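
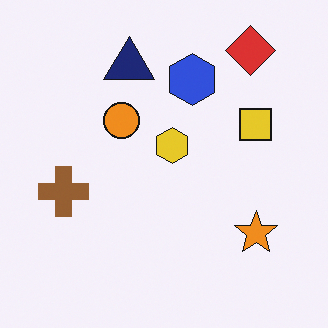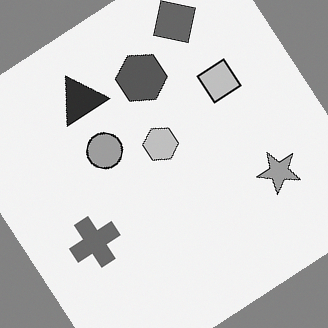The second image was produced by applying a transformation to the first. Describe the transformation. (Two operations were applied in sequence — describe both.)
This is the original image converted to grayscale, then rotated counter-clockwise by a large amount — several tens of degrees.

All color is removed — every shape is now a shade of grey. Every shape is tilted by the same angle and the image corners show triangular fill wedges — a whole-image rotation by a non-right angle.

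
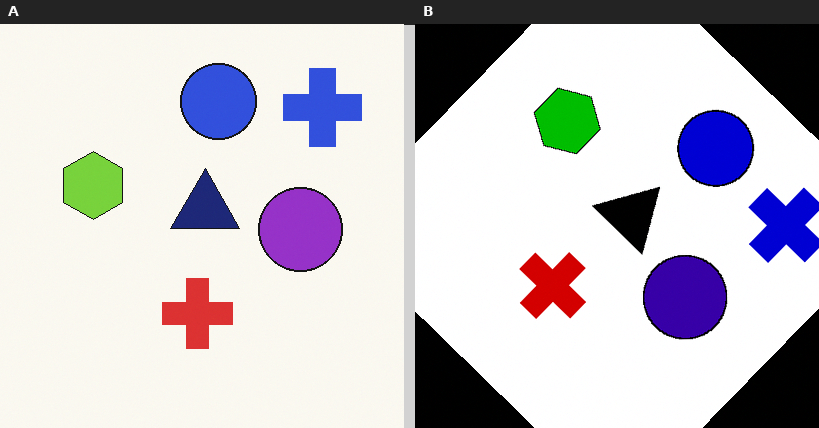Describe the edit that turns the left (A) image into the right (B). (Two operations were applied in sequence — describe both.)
It was boosted in contrast, then rotated clockwise by a large amount — several tens of degrees.

Tones are pushed away from mid-grey across the whole image — a global contrast change. Every shape is tilted by the same angle and the image corners show triangular fill wedges — a whole-image rotation by a non-right angle.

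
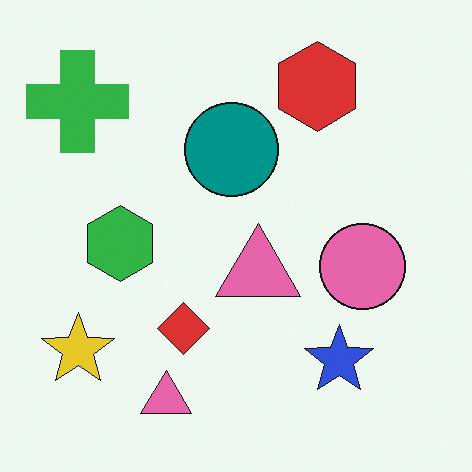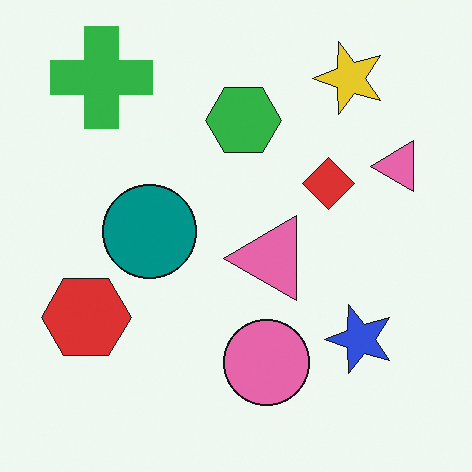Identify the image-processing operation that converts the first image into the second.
The transformation is: transposed (reflected across the top-left ↔ bottom-right diagonal).

Shapes have swapped their row and column positions — what was in the top-right is now in the bottom-left — a diagonal reflection.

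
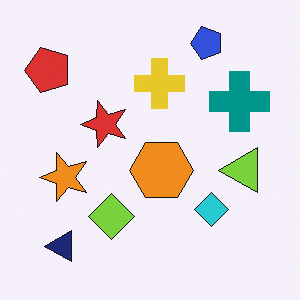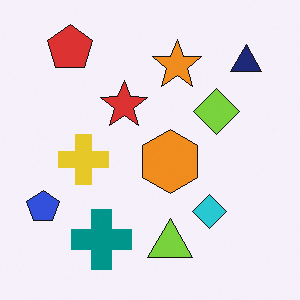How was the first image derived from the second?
The image was transposed (reflected across the top-left ↔ bottom-right diagonal).

Shapes have swapped their row and column positions — what was in the top-right is now in the bottom-left — a diagonal reflection.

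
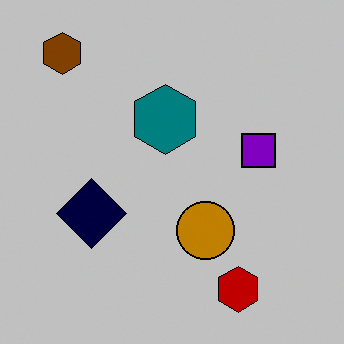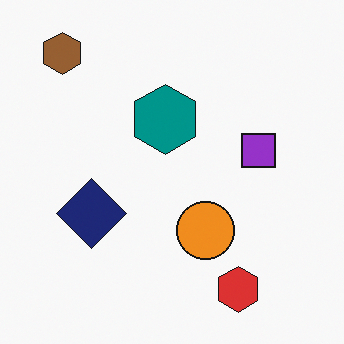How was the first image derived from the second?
The image was aggressively posterized.

Each flat color has snapped to a coarser quantized level — most visibly, the near-white background has dropped to a flat grey.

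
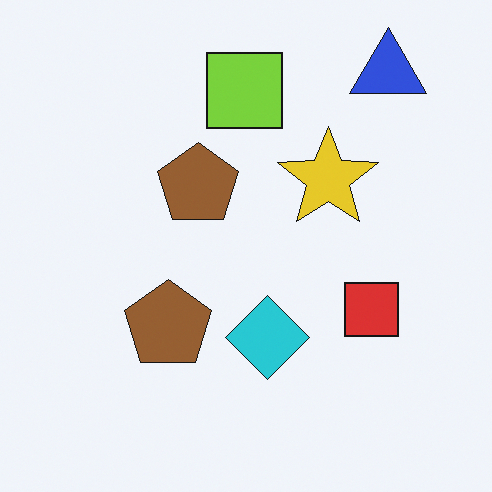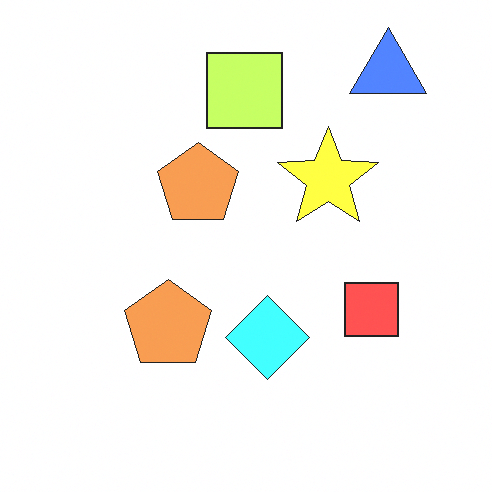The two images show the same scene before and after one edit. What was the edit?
It was brightened a lot.

Every pixel — background and shapes alike — is uniformly brightened.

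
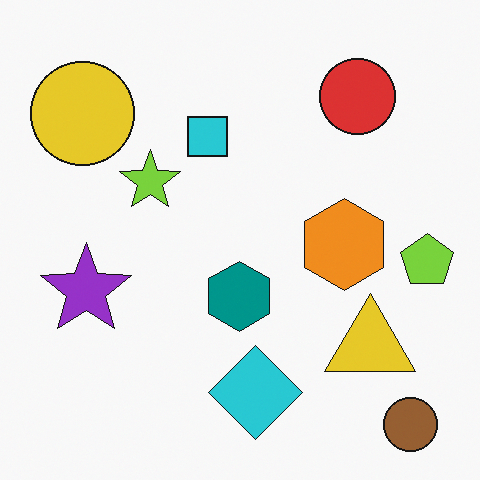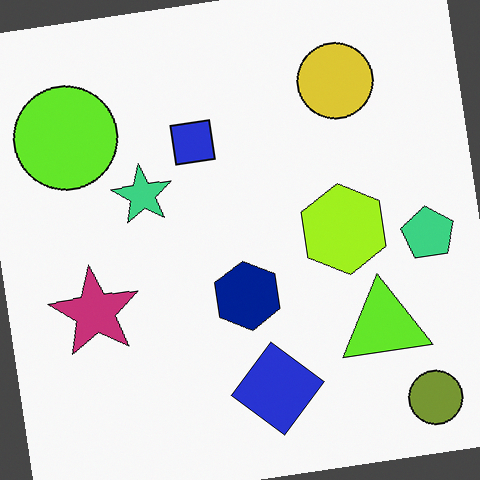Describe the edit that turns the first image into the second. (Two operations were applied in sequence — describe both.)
The image was hue-shifted by a small amount, then rotated counter-clockwise by a small amount.

Every shape's color has rotated by the same amount around the hue wheel — a uniform hue shift. Every shape is tilted by the same angle and the image corners show triangular fill wedges — a whole-image rotation by a non-right angle.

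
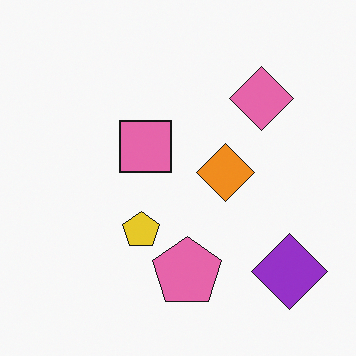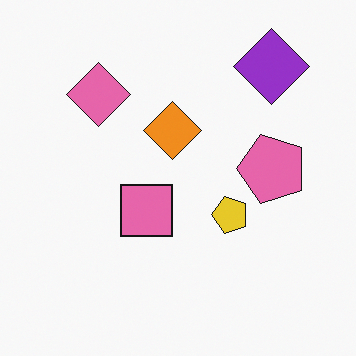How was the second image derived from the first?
The second image is the first rotated 90° counter-clockwise.

The purple diamond sits in the bottom-right of the first image and the top-right of the second — consistent with a whole-image 90° counter-clockwise rotation.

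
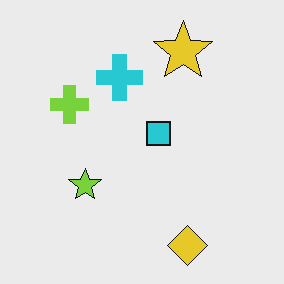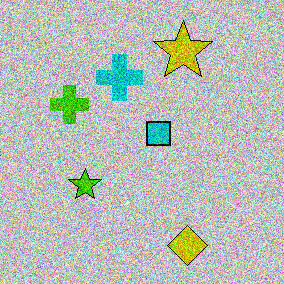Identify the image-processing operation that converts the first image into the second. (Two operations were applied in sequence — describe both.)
The transformation is: aggressively posterized, then degraded with a thick layer of grain.

Each flat color has snapped to a coarser quantized level — most visibly, the near-white background has dropped to a flat grey. Random speckle covers the whole image, including the flat background.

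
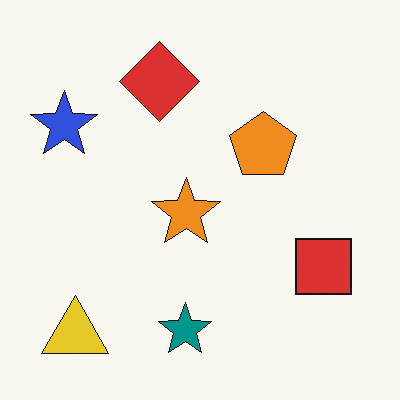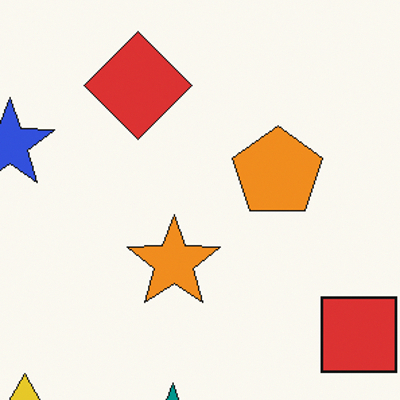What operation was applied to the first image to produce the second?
The image was cropped slightly and scaled back up.

The visible shapes are larger and the field of view is narrower; shapes near the original edges may be partly or wholly outside the frame — a crop-and-rescale.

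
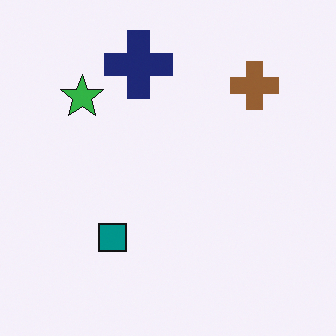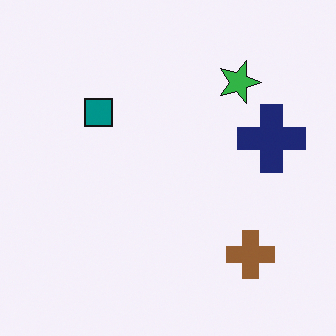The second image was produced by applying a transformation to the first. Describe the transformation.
It was rotated 90° clockwise.

The brown cross sits in the top-right of the first image and the bottom-right of the second — consistent with a whole-image 90° clockwise rotation.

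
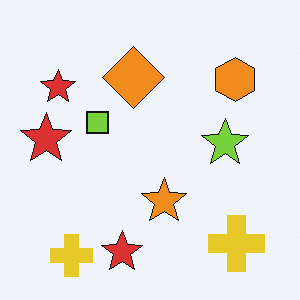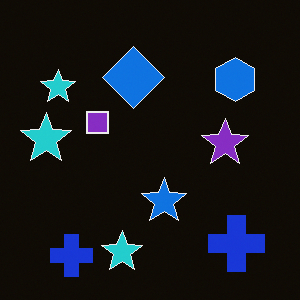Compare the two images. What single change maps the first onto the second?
The transformation is: color-inverted (negative).

The light background has become dark and every shape's color is its complement — a photographic negative.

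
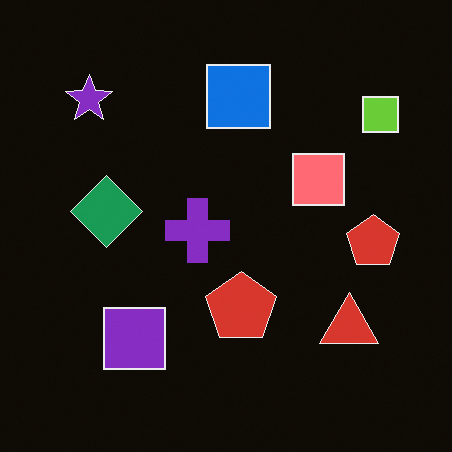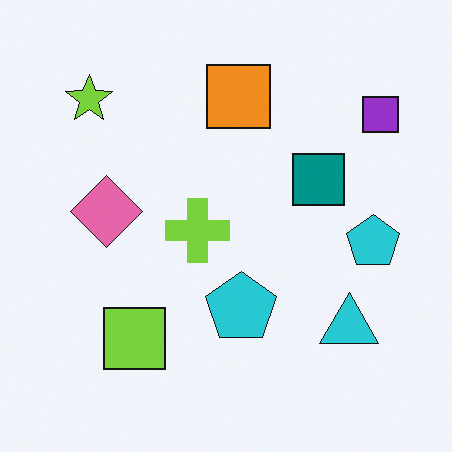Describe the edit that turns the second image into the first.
Color-inverted (negative).

The light background has become dark and every shape's color is its complement — a photographic negative.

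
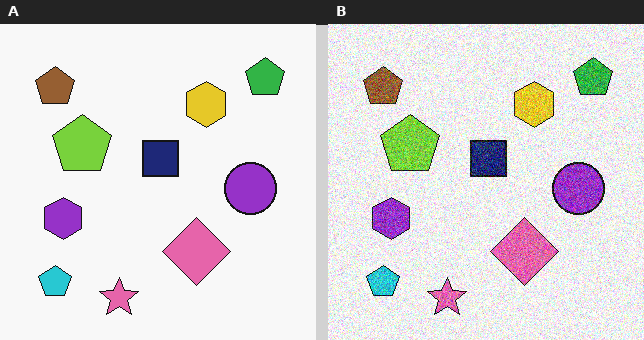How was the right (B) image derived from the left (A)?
The image was degraded with strong gaussian noise.

Random speckle covers the whole image, including the flat background.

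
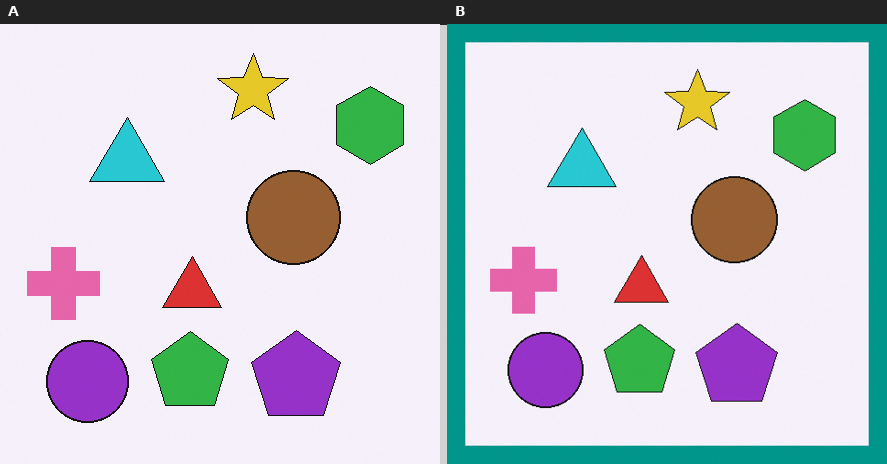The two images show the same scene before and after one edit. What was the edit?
It was framed with a teal border.

A solid teal frame runs around the edge of the right (B) image, with the content slightly shrunk inside it.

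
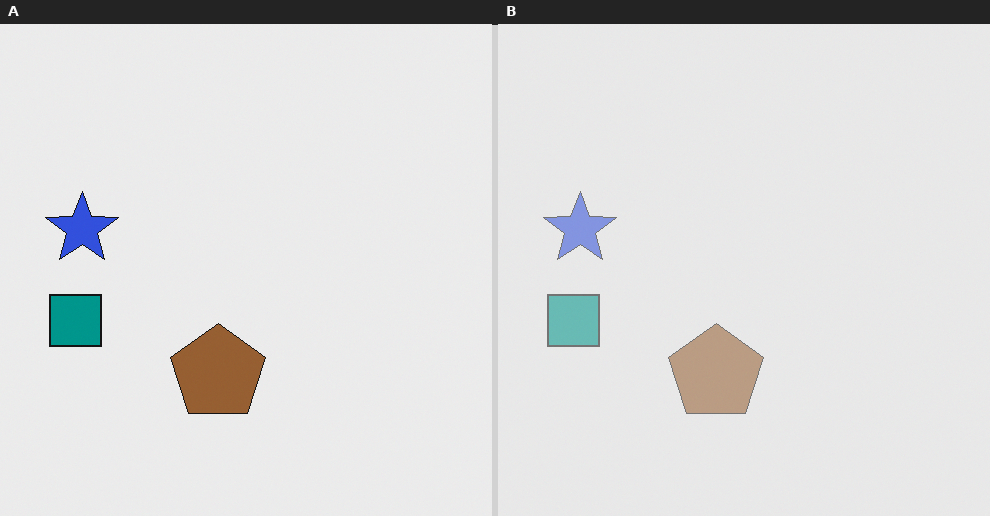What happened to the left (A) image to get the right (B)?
The right (B) image is the left (A) given much lower contrast.

Tones are pushed toward mid-grey across the whole image — a global contrast change.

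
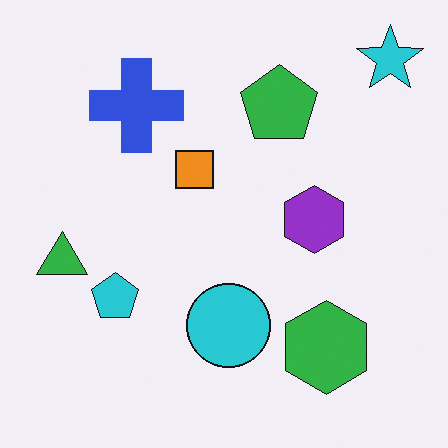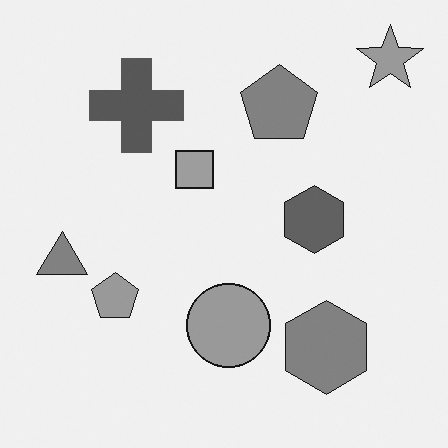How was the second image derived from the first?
Converted to grayscale.

All color is removed — every shape is now a shade of grey.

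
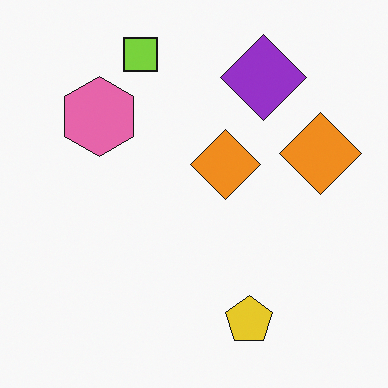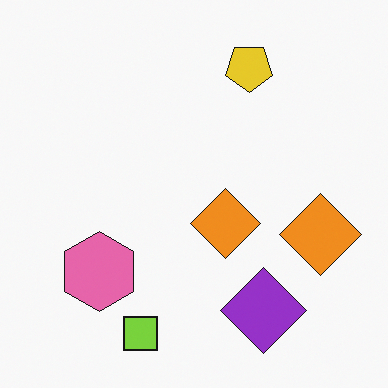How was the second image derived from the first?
The image was flipped vertically (top ↔ bottom).

The lime square is in the top of the first image and the bottom of the second — shapes on opposite sides of the horizontal midline have swapped in a mirror flip.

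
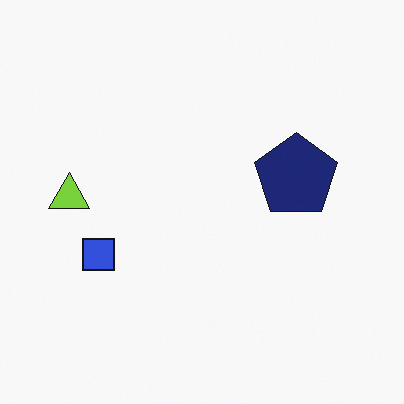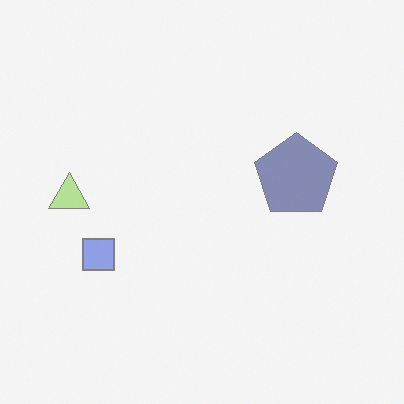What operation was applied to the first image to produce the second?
The transformation is: washed out (contrast reduced).

Tones are pushed toward mid-grey across the whole image — a global contrast change.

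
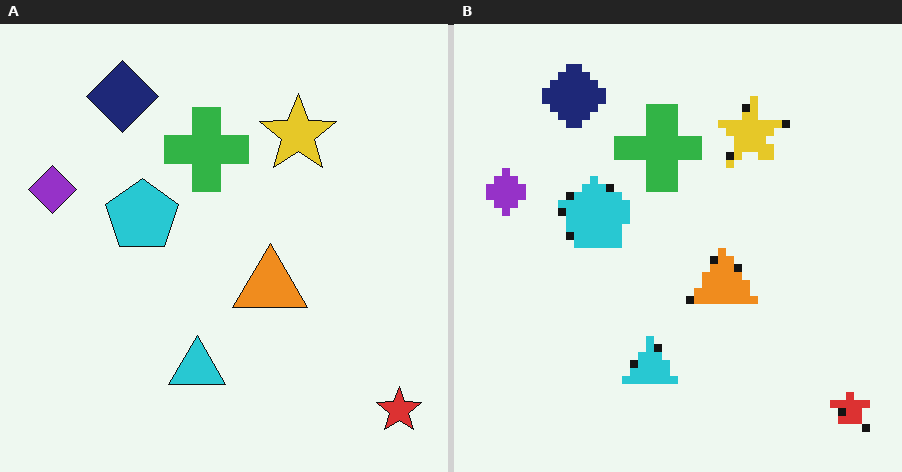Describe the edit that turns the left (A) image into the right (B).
The image was moderately pixelated.

Shapes are reduced to large square blocks; fine edges and outlines are lost — a downscale-then-upscale (mosaic) effect.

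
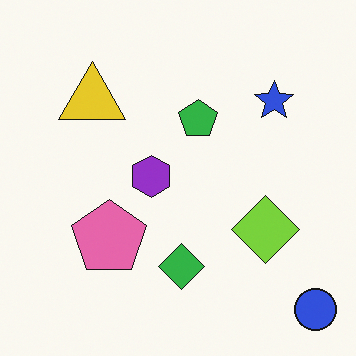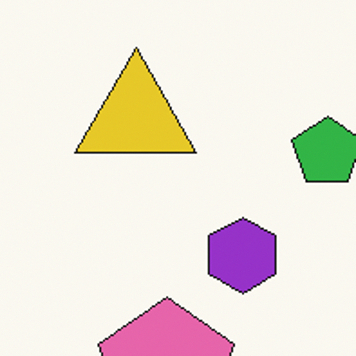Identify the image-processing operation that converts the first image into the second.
Cropped to a noticeably smaller region and rescaled.

The visible shapes are larger and the field of view is narrower; shapes near the original edges may be partly or wholly outside the frame — a crop-and-rescale.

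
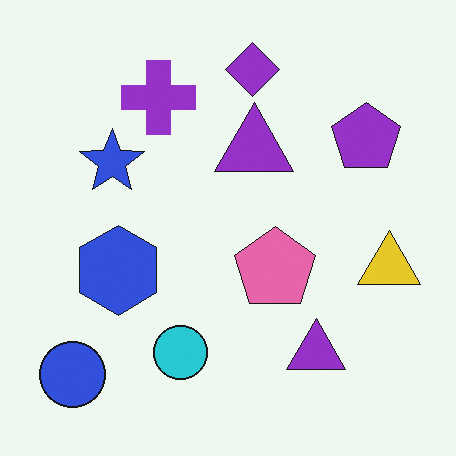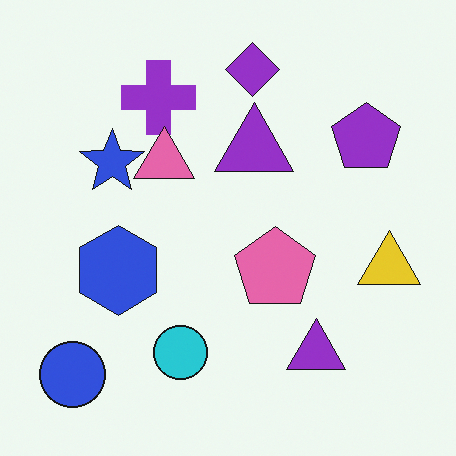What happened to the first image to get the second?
The image was overlaid with an additional pink triangle.

A pink triangle appears in the second image that is absent from the first.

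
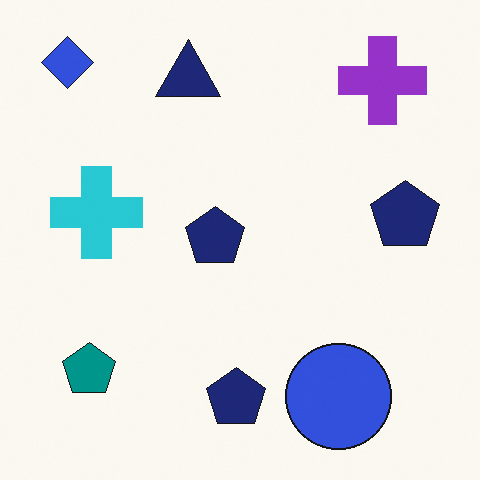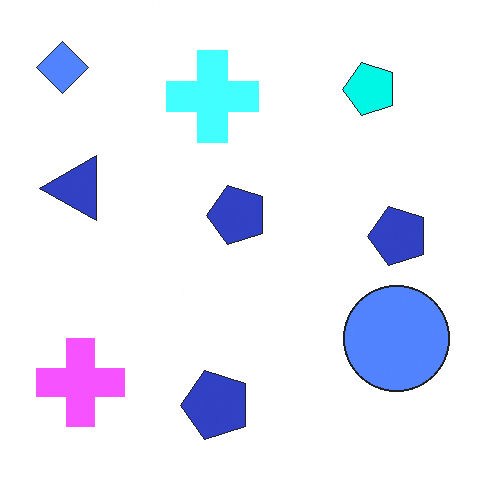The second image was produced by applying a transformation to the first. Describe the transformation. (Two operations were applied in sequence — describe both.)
This is the original image brightened a lot, then transposed (reflected across the top-left ↔ bottom-right diagonal).

Every pixel — background and shapes alike — is uniformly brightened. Shapes have swapped their row and column positions — what was in the top-right is now in the bottom-left — a diagonal reflection.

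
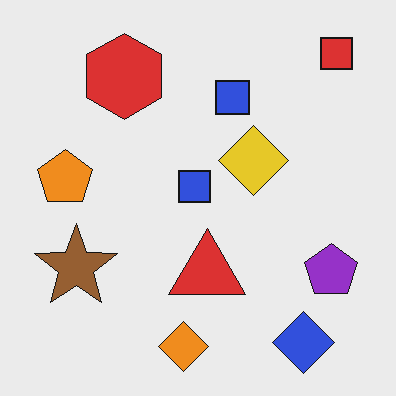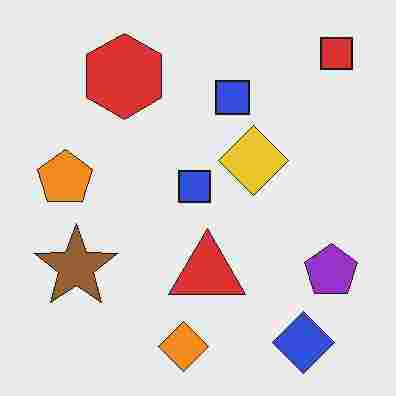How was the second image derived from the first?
The image was heavily JPEG-compressed with obvious blocking artifacts.

Blocky 8×8 compression artifacts appear around shape edges and the flat background shows ringing — characteristic JPEG degradation.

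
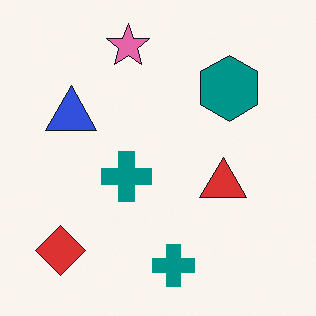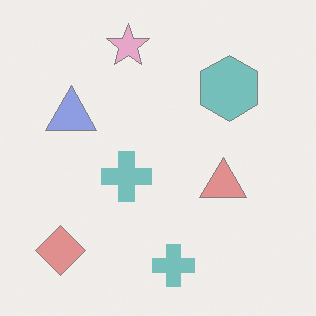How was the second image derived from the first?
It was given much lower contrast.

Tones are pushed toward mid-grey across the whole image — a global contrast change.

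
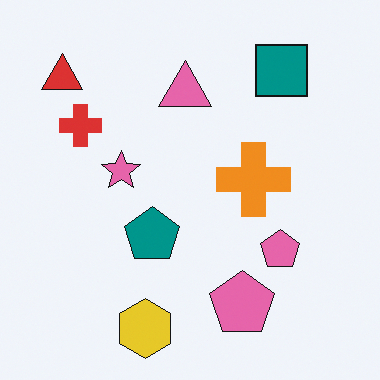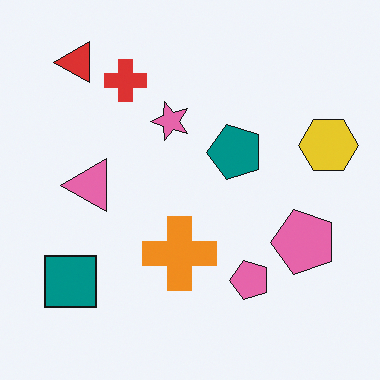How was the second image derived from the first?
The second image is the first transposed (reflected across the top-left ↔ bottom-right diagonal).

Shapes have swapped their row and column positions — what was in the top-right is now in the bottom-left — a diagonal reflection.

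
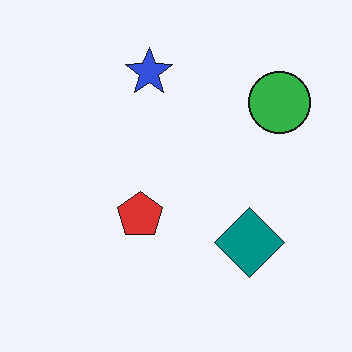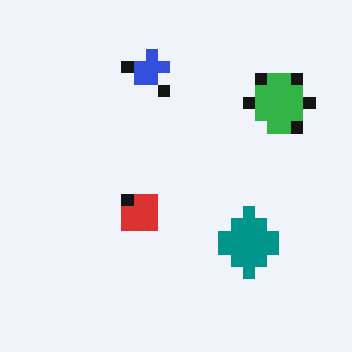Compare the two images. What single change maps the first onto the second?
Heavily pixelated into large blocks.

Shapes are reduced to large square blocks; fine edges and outlines are lost — a downscale-then-upscale (mosaic) effect.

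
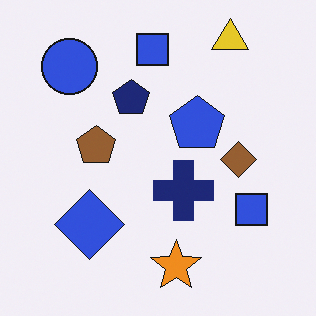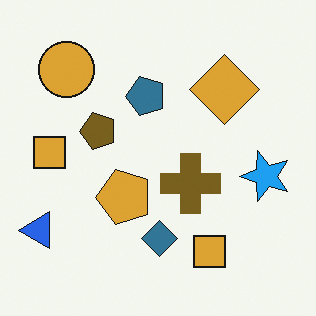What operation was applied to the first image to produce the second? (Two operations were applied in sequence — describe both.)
Hue-shifted by a large amount, then transposed (reflected across the top-left ↔ bottom-right diagonal).

Every shape's color has rotated by the same amount around the hue wheel — a uniform hue shift. Shapes have swapped their row and column positions — what was in the top-right is now in the bottom-left — a diagonal reflection.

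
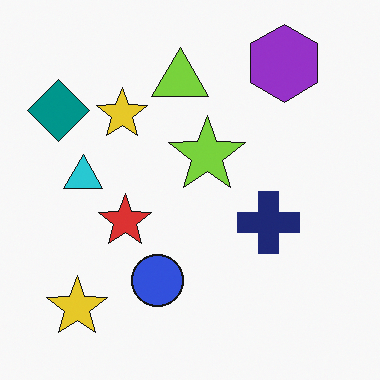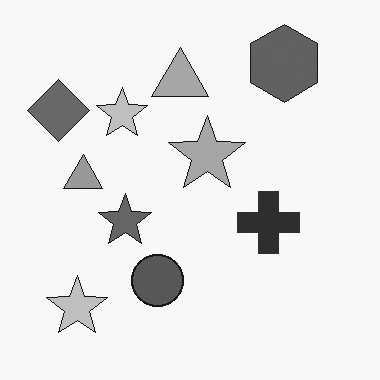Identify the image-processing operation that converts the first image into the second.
It was converted to grayscale.

All color is removed — every shape is now a shade of grey.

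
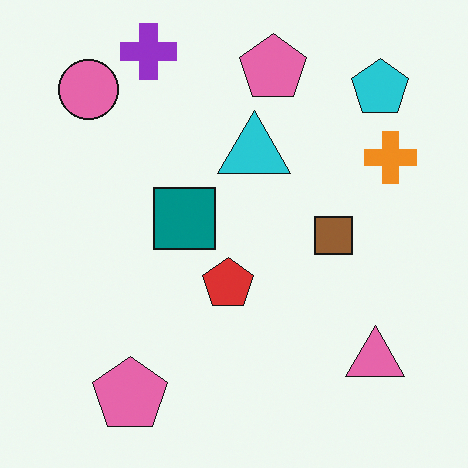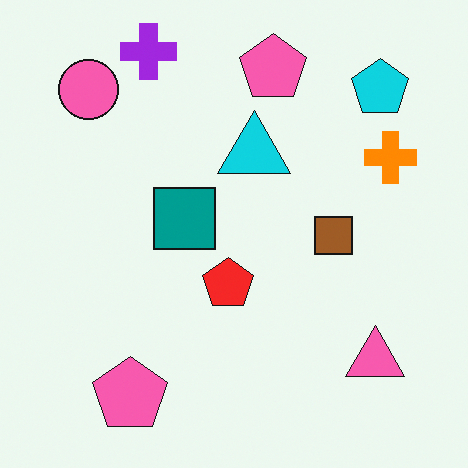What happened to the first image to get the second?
The second image is the first slightly oversaturated.

All colors are more vivid — a global saturation change.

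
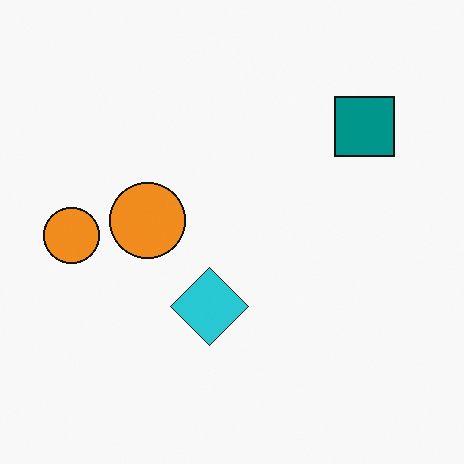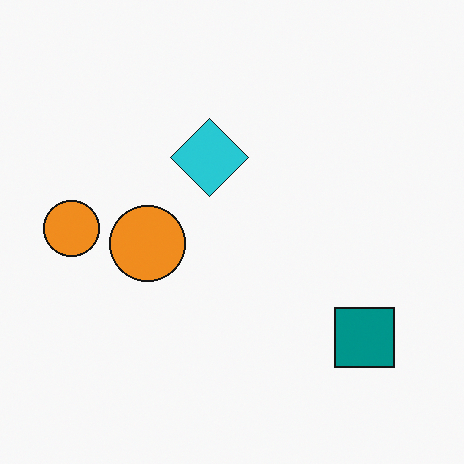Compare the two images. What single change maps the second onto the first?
This is the original image flipped vertically (top ↔ bottom).

The teal square is in the bottom-right of the second image and the top-right of the first — shapes on opposite sides of the horizontal midline have swapped in a mirror flip.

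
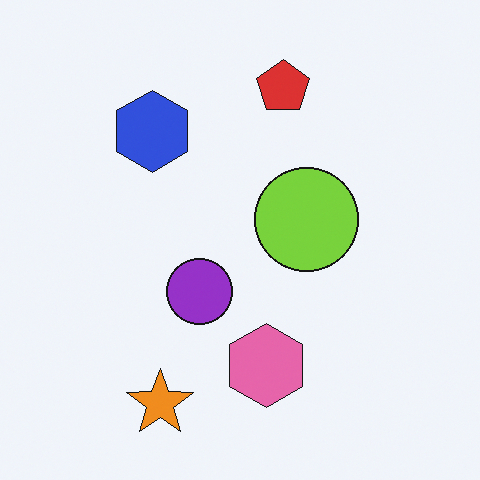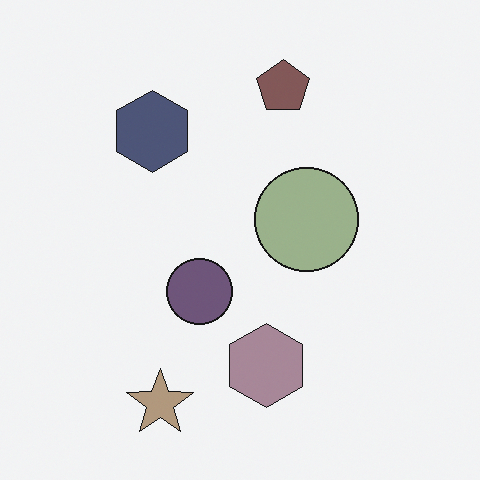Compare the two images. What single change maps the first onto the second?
It was heavily desaturated.

All colors are more muted and greyish — a global saturation change.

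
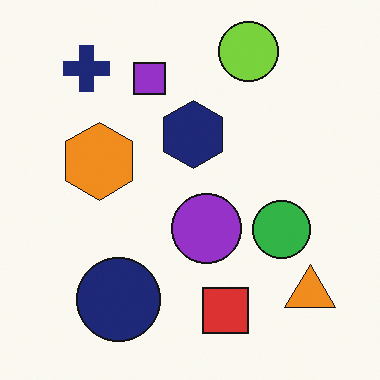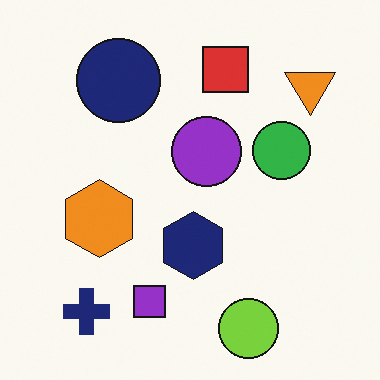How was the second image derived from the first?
The transformation is: flipped vertically (top ↔ bottom).

The lime circle is in the top of the first image and the bottom of the second — shapes on opposite sides of the horizontal midline have swapped in a mirror flip.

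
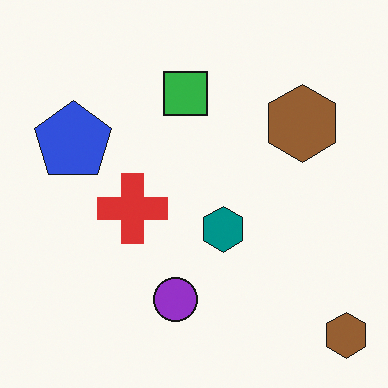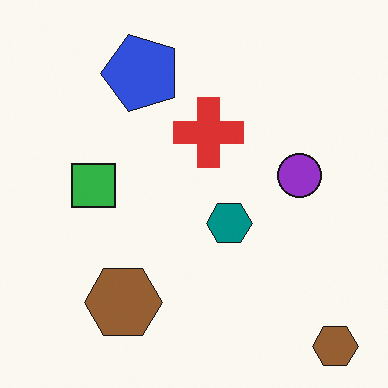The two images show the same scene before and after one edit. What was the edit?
This is the original image transposed (reflected across the top-left ↔ bottom-right diagonal).

Shapes have swapped their row and column positions — what was in the top-right is now in the bottom-left — a diagonal reflection.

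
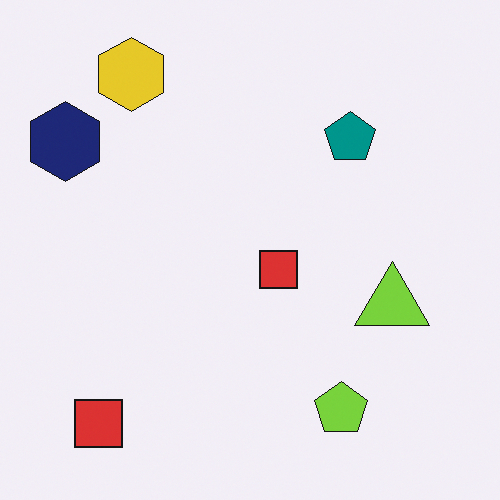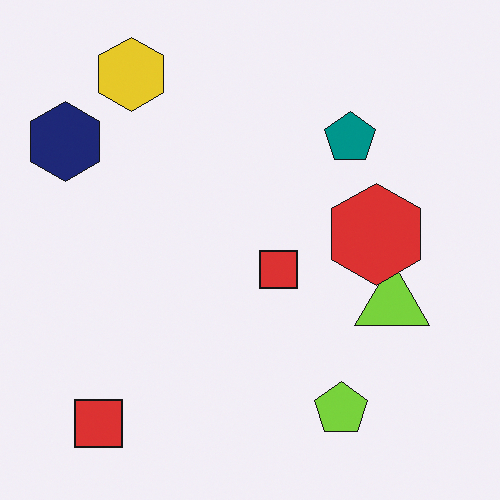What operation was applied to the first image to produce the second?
The transformation is: overlaid with an additional red hexagon.

A red hexagon appears in the second image that is absent from the first.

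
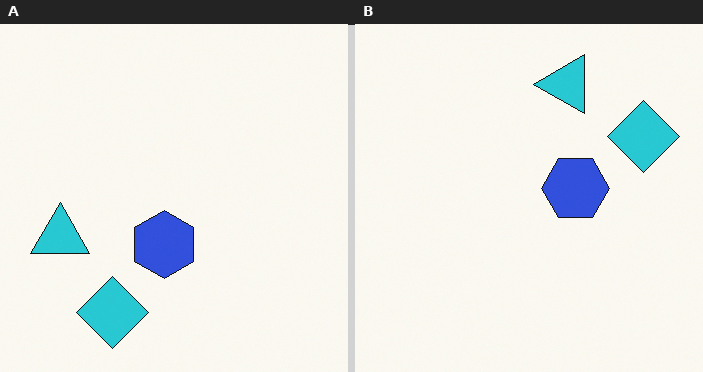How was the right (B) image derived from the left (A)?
The image was transposed (reflected across the top-left ↔ bottom-right diagonal).

Shapes have swapped their row and column positions — what was in the top-right is now in the bottom-left — a diagonal reflection.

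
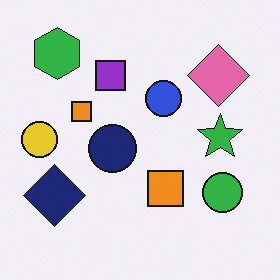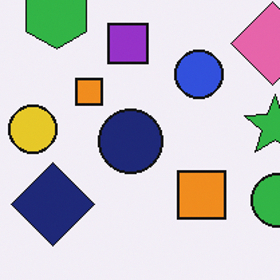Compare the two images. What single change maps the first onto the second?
It was cropped to a modestly smaller region and rescaled.

The visible shapes are larger and the field of view is narrower; shapes near the original edges may be partly or wholly outside the frame — a crop-and-rescale.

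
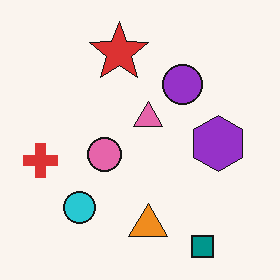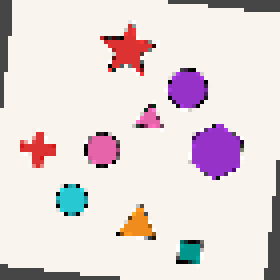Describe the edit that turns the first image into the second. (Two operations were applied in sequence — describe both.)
It was rotated clockwise by a slight angle, then lightly pixelated (a mild mosaic effect).

Every shape is tilted by the same angle and the image corners show triangular fill wedges — a whole-image rotation by a non-right angle. Shapes are reduced to large square blocks; fine edges and outlines are lost — a downscale-then-upscale (mosaic) effect.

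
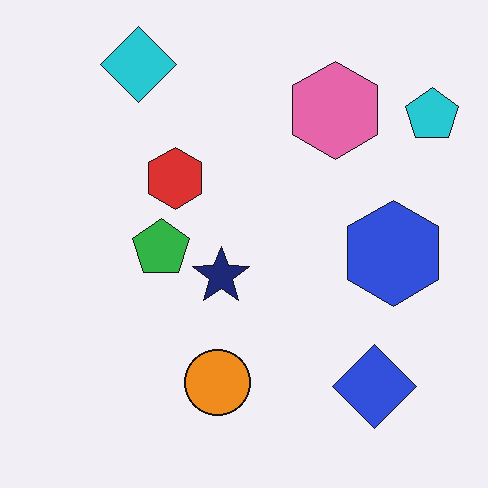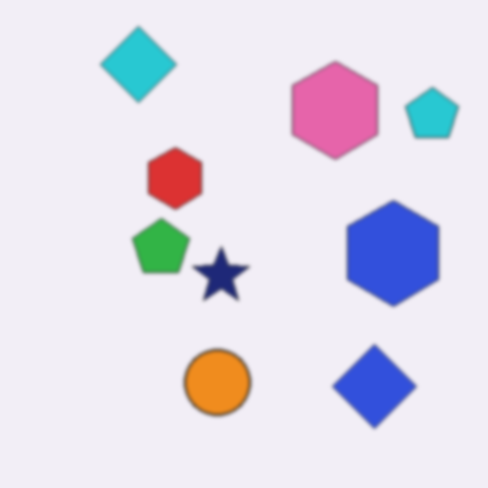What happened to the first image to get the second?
It was lightly blurred.

Shape edges and outlines are uniformly softened across the whole image.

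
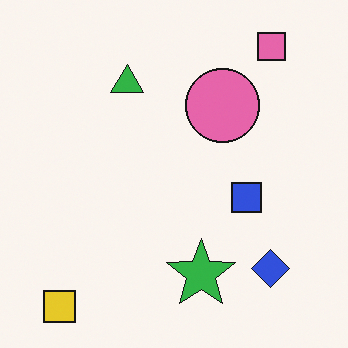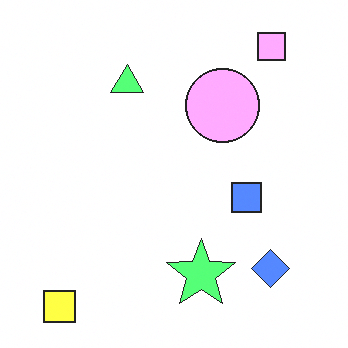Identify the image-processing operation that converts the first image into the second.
It was brightened a lot.

Every pixel — background and shapes alike — is uniformly brightened.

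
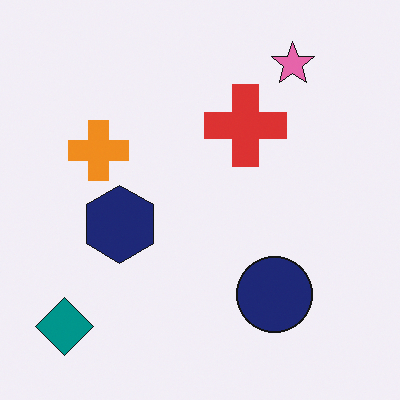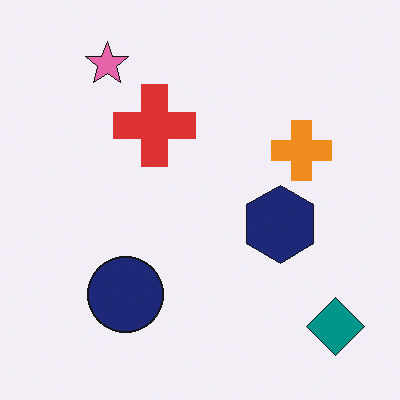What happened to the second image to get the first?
The image was flipped horizontally (left ↔ right).

The teal diamond is in the bottom-right of the second image and the bottom-left of the first — shapes on opposite sides of the vertical midline have swapped in a mirror flip.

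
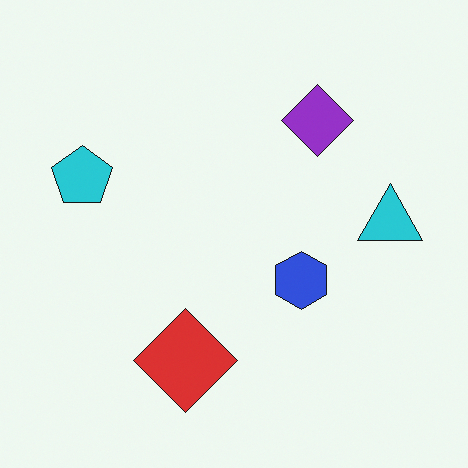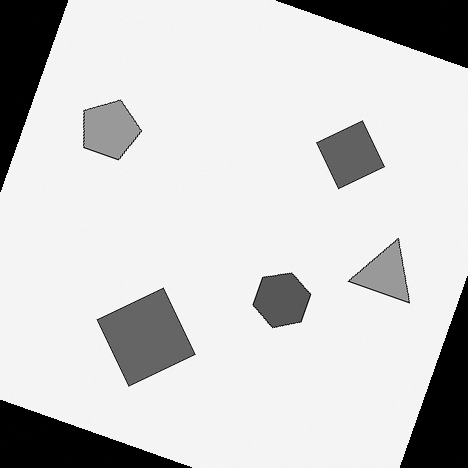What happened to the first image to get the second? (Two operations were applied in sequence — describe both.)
The transformation is: converted to grayscale, then rotated clockwise by a clearly visible amount.

All color is removed — every shape is now a shade of grey. Every shape is tilted by the same angle and the image corners show triangular fill wedges — a whole-image rotation by a non-right angle.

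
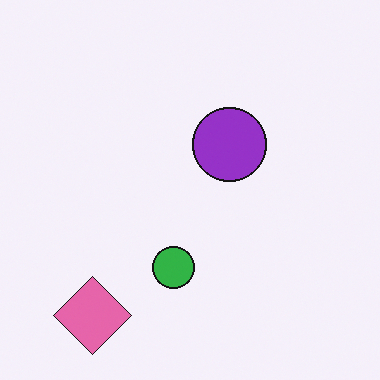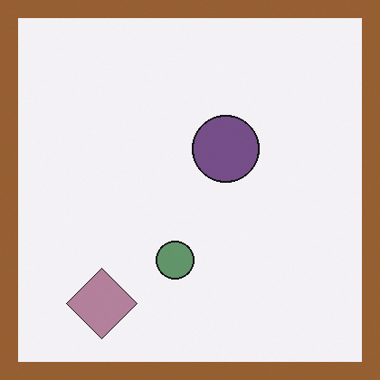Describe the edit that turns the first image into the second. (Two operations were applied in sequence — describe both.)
The second image is the first heavily desaturated, then framed with a brown border.

All colors are more muted and greyish — a global saturation change. A solid brown frame runs around the edge of the second image, with the content slightly shrunk inside it.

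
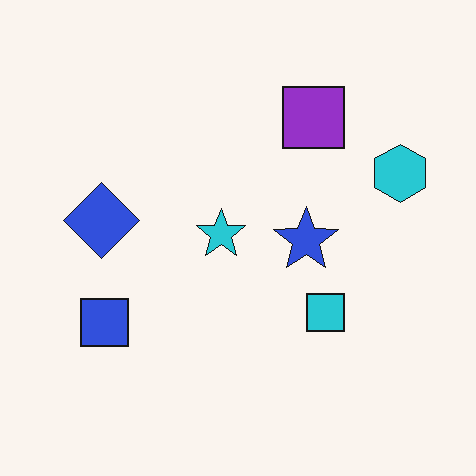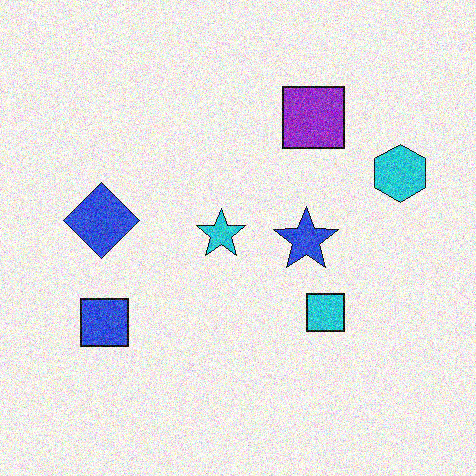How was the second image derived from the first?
The transformation is: degraded with strong gaussian noise.

Random speckle covers the whole image, including the flat background.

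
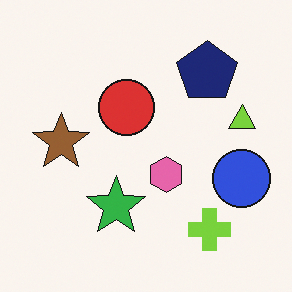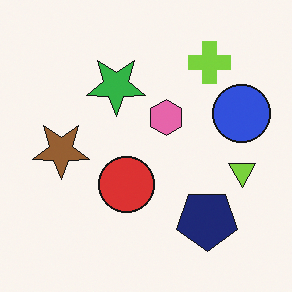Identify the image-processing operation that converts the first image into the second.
Flipped vertically (top ↔ bottom).

The lime cross is in the bottom-right of the first image and the top-right of the second — shapes on opposite sides of the horizontal midline have swapped in a mirror flip.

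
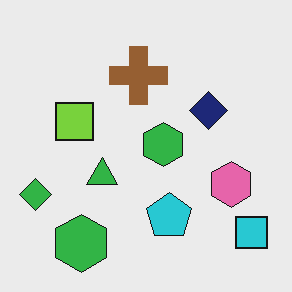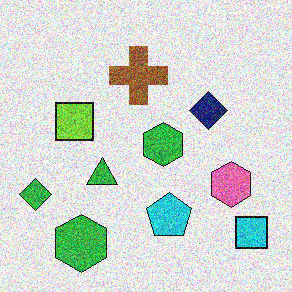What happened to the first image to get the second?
This is the original image degraded with a thick layer of grain.

Random speckle covers the whole image, including the flat background.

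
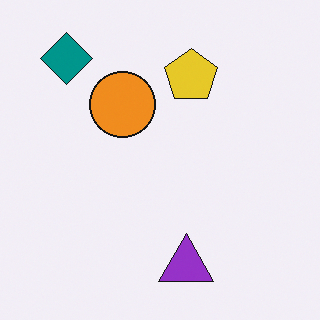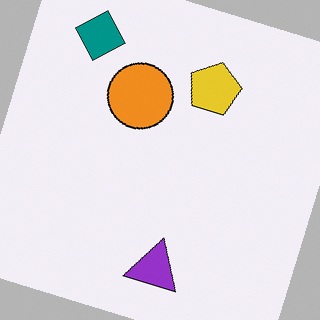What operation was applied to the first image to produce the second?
The second image is the first rotated clockwise by a clearly visible amount.

Every shape is tilted by the same angle and the image corners show triangular fill wedges — a whole-image rotation by a non-right angle.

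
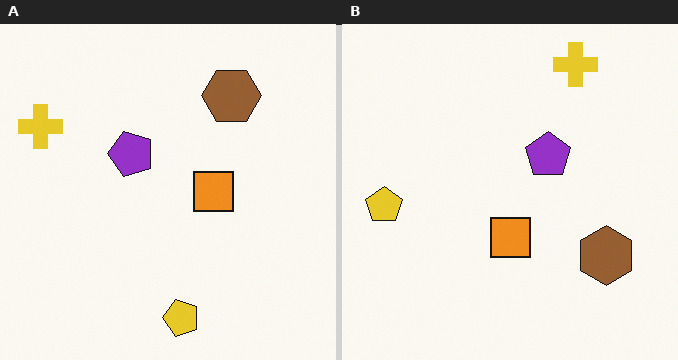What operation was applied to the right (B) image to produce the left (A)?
The left (A) image is the right (B) rotated 90° counter-clockwise.

The yellow cross sits in the top-right of the right (B) image and the top-left of the left (A) — consistent with a whole-image 90° counter-clockwise rotation.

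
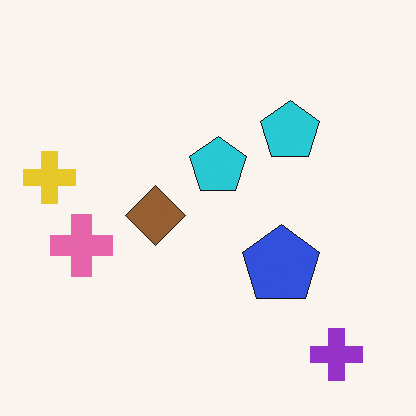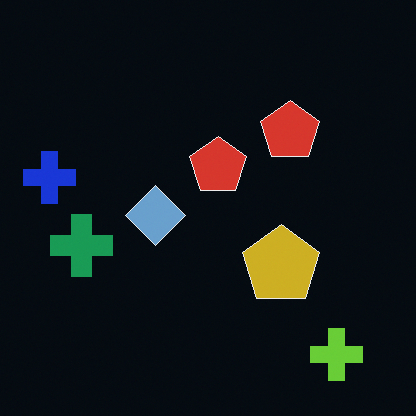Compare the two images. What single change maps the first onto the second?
It was color-inverted (negative).

The light background has become dark and every shape's color is its complement — a photographic negative.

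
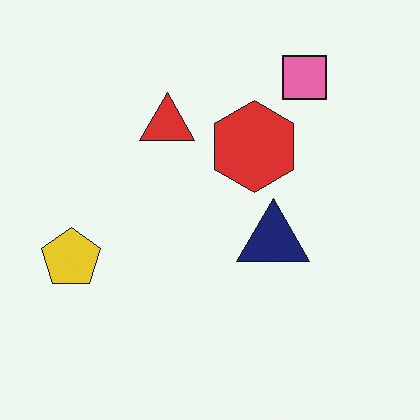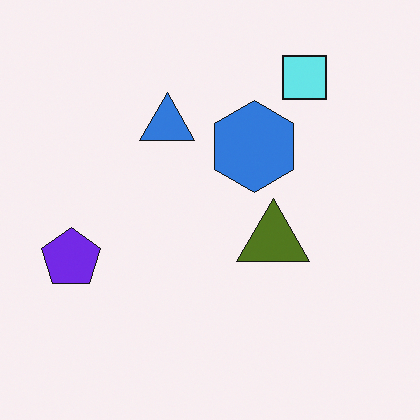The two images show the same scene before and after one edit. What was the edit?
The image was hue-shifted by a large amount.

Every shape's color has rotated by the same amount around the hue wheel — a uniform hue shift.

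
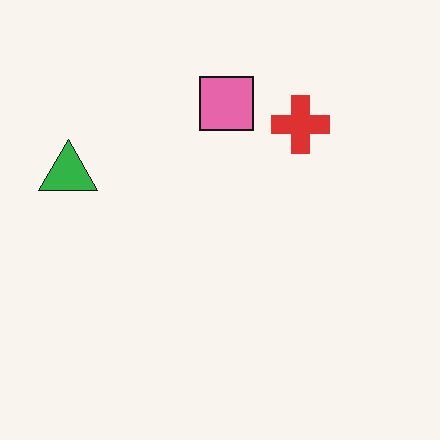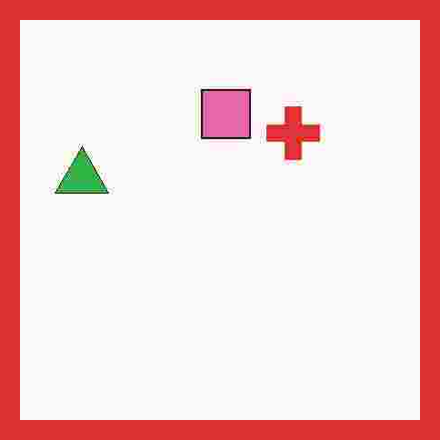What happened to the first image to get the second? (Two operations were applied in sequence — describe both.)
The second image is the first heavily JPEG-compressed with obvious blocking artifacts, then framed with a red border.

Blocky 8×8 compression artifacts appear around shape edges and the flat background shows ringing — characteristic JPEG degradation. A solid red frame runs around the edge of the second image, with the content slightly shrunk inside it.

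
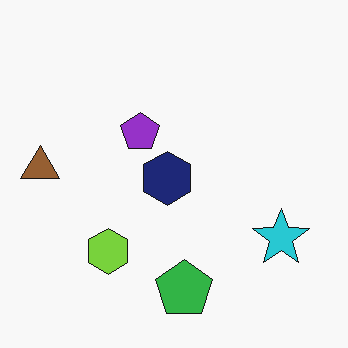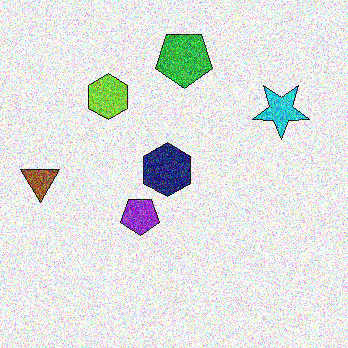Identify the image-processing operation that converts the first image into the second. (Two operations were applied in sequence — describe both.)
This is the original image flipped vertically (top ↔ bottom), then degraded with a thick layer of grain.

The green pentagon is in the bottom of the first image and the top of the second — shapes on opposite sides of the horizontal midline have swapped in a mirror flip. Random speckle covers the whole image, including the flat background.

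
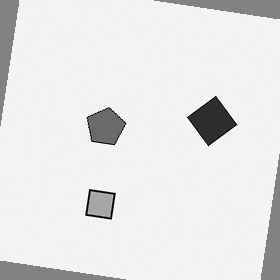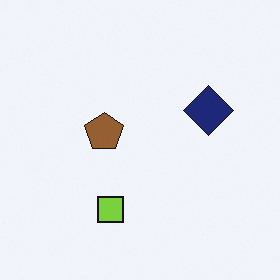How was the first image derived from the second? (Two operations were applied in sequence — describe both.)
Rotated clockwise by a few degrees, then converted to grayscale.

Every shape is tilted by the same angle and the image corners show triangular fill wedges — a whole-image rotation by a non-right angle. All color is removed — every shape is now a shade of grey.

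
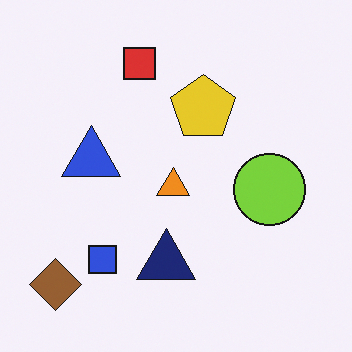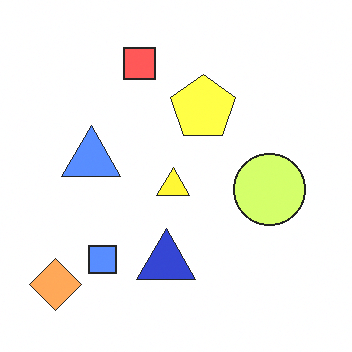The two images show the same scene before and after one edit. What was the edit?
It was substantially brightened.

Every pixel — background and shapes alike — is uniformly brightened.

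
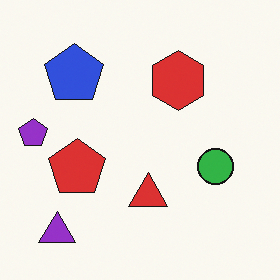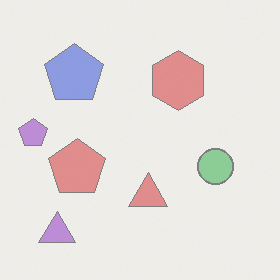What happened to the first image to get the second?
The second image is the first given much lower contrast.

Tones are pushed toward mid-grey across the whole image — a global contrast change.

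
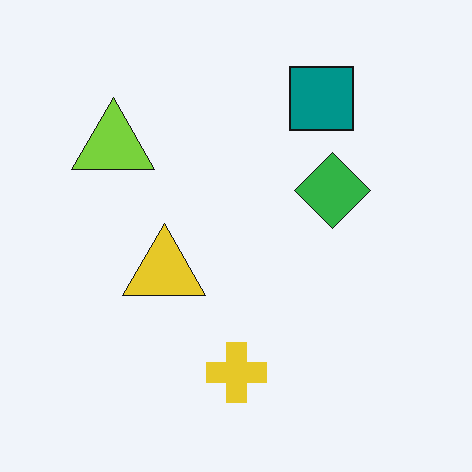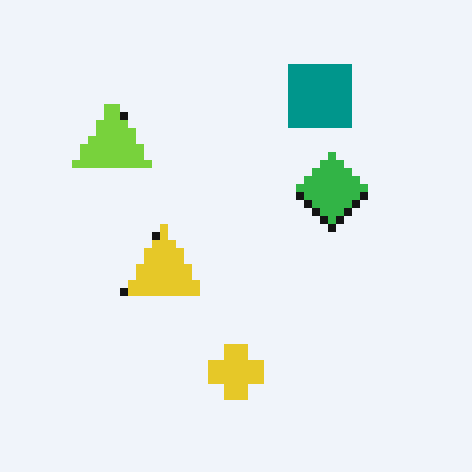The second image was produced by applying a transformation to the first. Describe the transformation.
The second image is the first pixelated into visible square blocks.

Shapes are reduced to large square blocks; fine edges and outlines are lost — a downscale-then-upscale (mosaic) effect.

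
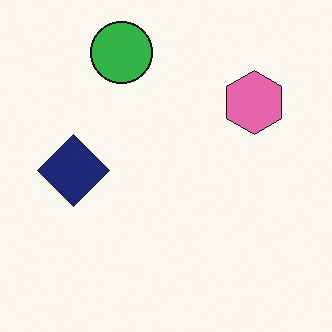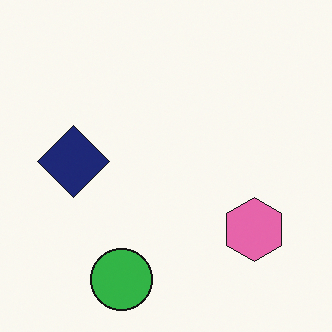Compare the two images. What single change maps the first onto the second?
The transformation is: flipped vertically (top ↔ bottom).

The green circle is in the top of the first image and the bottom of the second — shapes on opposite sides of the horizontal midline have swapped in a mirror flip.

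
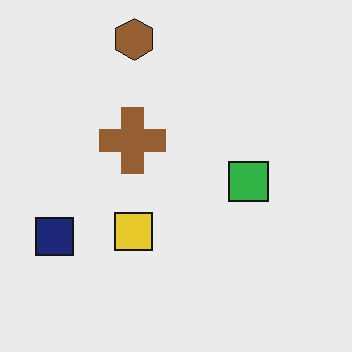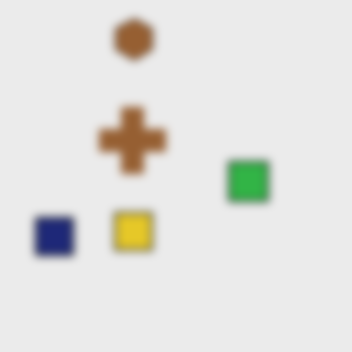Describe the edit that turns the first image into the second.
This is the original image noticeably gaussian-blurred.

Shape edges and outlines are uniformly softened across the whole image.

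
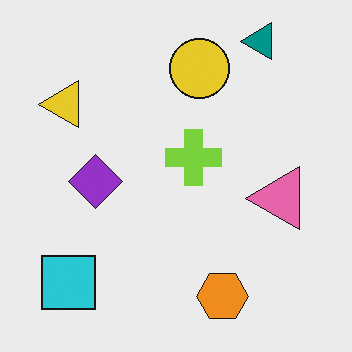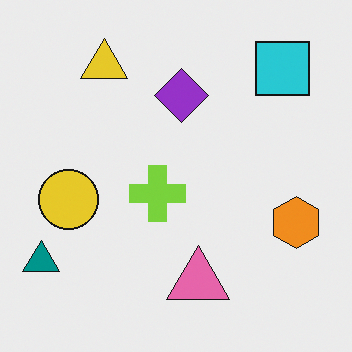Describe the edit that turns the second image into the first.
The first image is the second transposed (reflected across the top-left ↔ bottom-right diagonal).

Shapes have swapped their row and column positions — what was in the top-right is now in the bottom-left — a diagonal reflection.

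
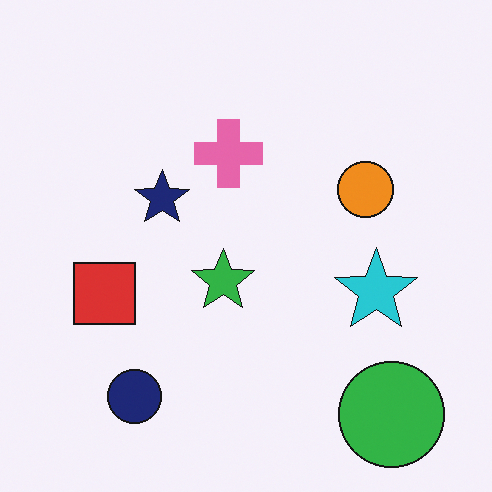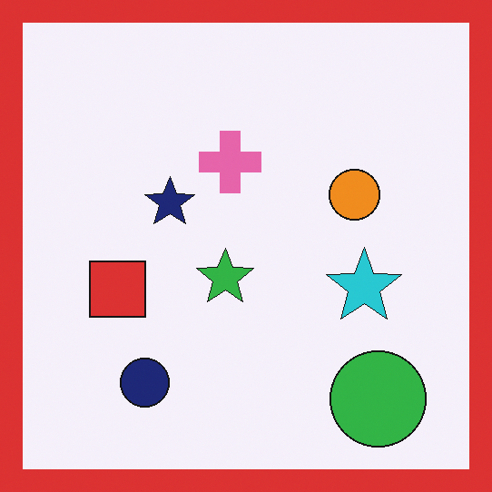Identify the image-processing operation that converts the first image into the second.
The transformation is: framed with a red border.

A solid red frame runs around the edge of the second image, with the content slightly shrunk inside it.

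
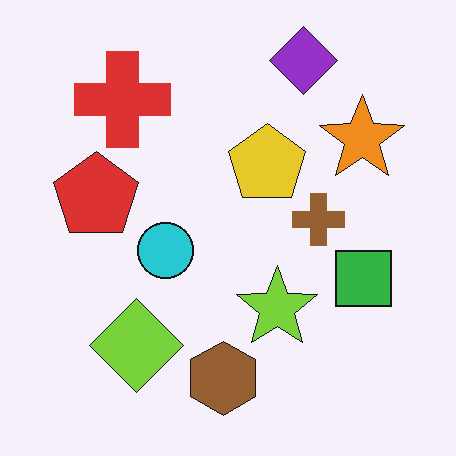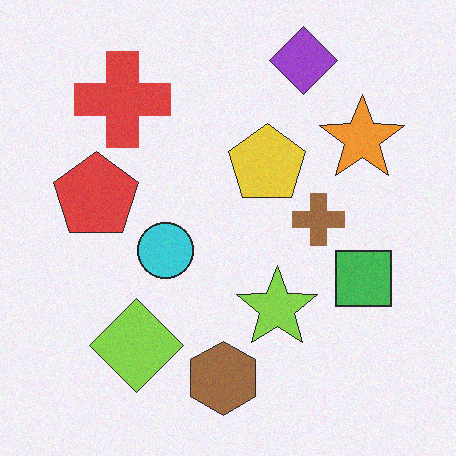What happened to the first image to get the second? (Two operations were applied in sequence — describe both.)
This is the original image given slightly reduced contrast, then degraded with subtle gaussian noise.

Tones are pushed toward mid-grey across the whole image — a global contrast change. Random speckle covers the whole image, including the flat background.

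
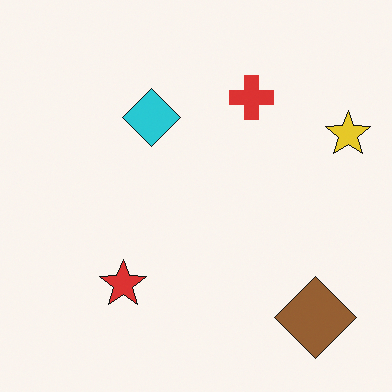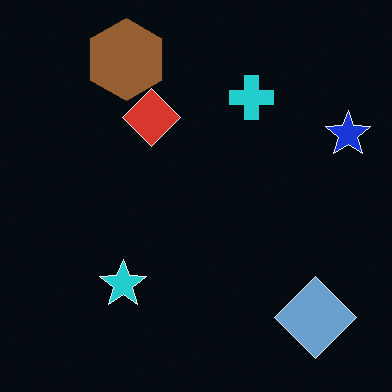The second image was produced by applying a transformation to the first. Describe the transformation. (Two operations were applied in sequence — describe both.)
The second image is the first color-inverted (negative), then overlaid with an additional brown hexagon.

The light background has become dark and every shape's color is its complement — a photographic negative. A brown hexagon appears in the second image that is absent from the first.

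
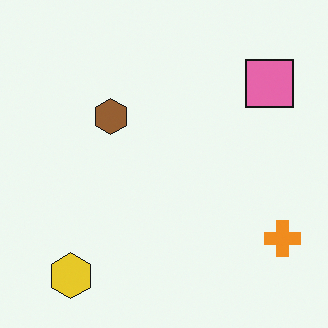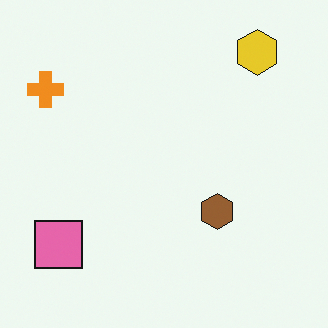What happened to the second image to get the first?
The transformation is: rotated 180°.

The yellow hexagon sits in the top-right of the second image and the bottom-left of the first — consistent with a whole-image 180° rotation.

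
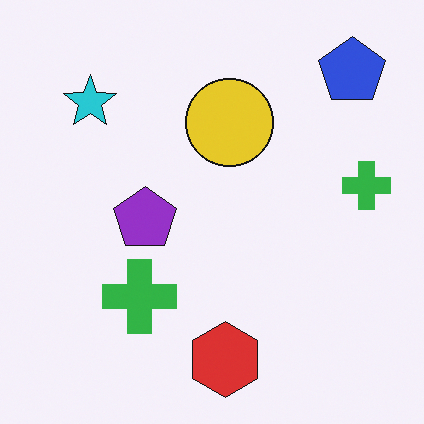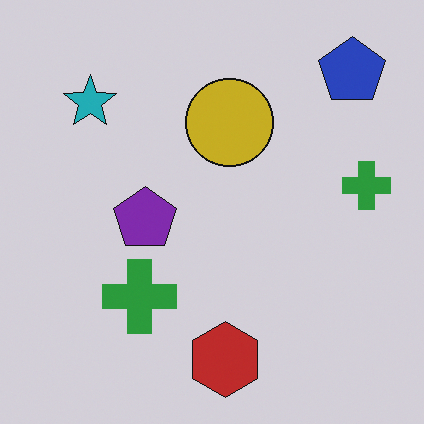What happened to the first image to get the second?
This is the original image darkened a little.

Every pixel — background and shapes alike — is uniformly darkened.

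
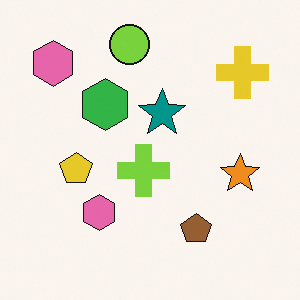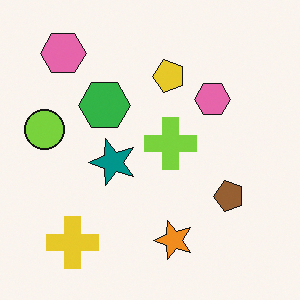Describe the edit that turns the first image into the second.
The transformation is: transposed (reflected across the top-left ↔ bottom-right diagonal).

Shapes have swapped their row and column positions — what was in the top-right is now in the bottom-left — a diagonal reflection.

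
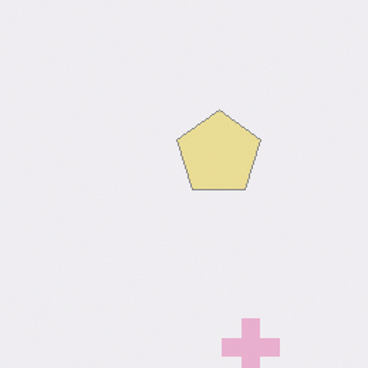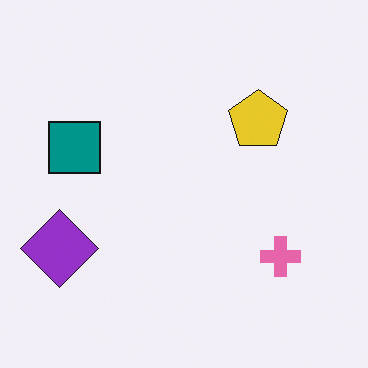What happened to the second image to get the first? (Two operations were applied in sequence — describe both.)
Cropped to a modestly smaller region and rescaled, then washed out (contrast reduced).

The visible shapes are larger and the field of view is narrower; shapes near the original edges may be partly or wholly outside the frame — a crop-and-rescale. Tones are pushed toward mid-grey across the whole image — a global contrast change.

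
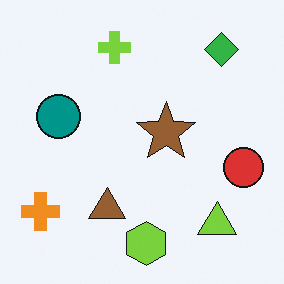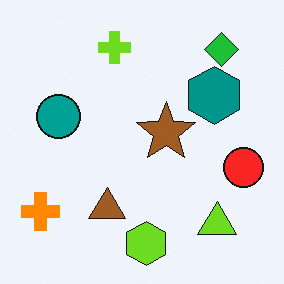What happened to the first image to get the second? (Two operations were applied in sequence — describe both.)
The image was slightly oversaturated, then overlaid with an additional teal hexagon.

All colors are more vivid — a global saturation change. A teal hexagon appears in the second image that is absent from the first.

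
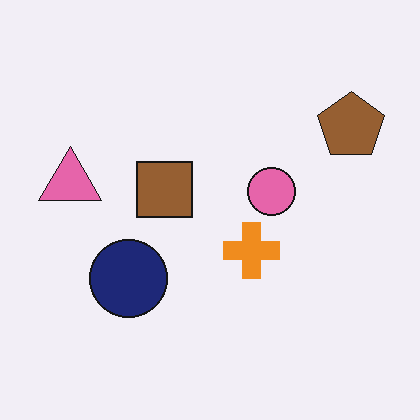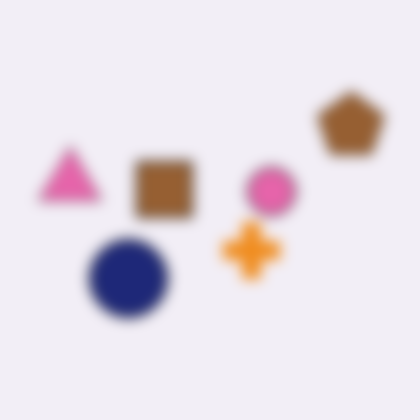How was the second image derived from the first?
This is the original image strongly gaussian-blurred.

Shape edges and outlines are uniformly softened across the whole image.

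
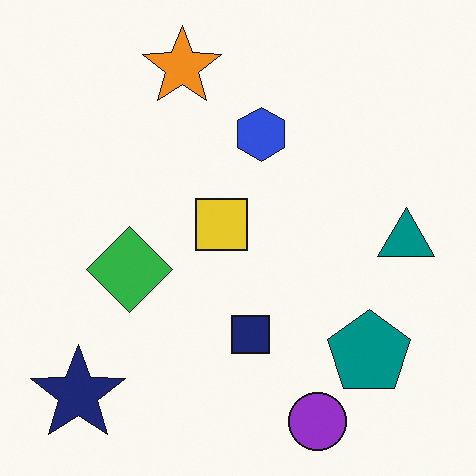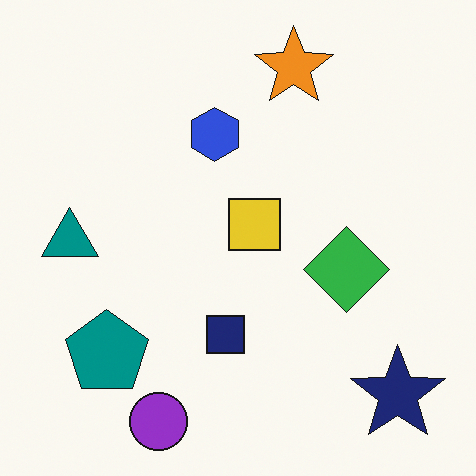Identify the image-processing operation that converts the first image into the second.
Flipped horizontally (left ↔ right).

The teal triangle is in the right of the first image and the left of the second — shapes on opposite sides of the vertical midline have swapped in a mirror flip.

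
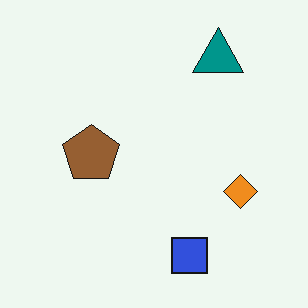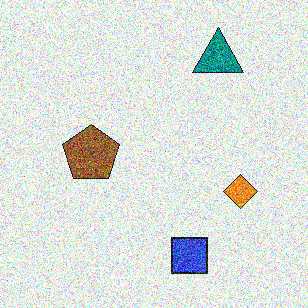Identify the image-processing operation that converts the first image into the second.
It was degraded with strong gaussian noise.

Random speckle covers the whole image, including the flat background.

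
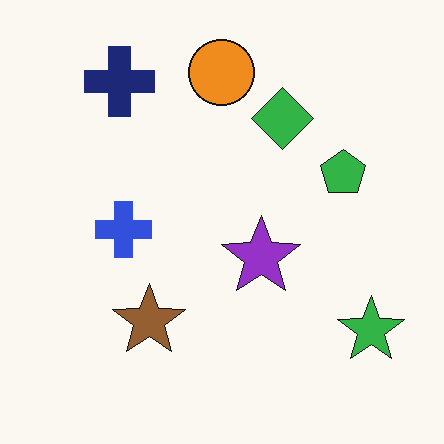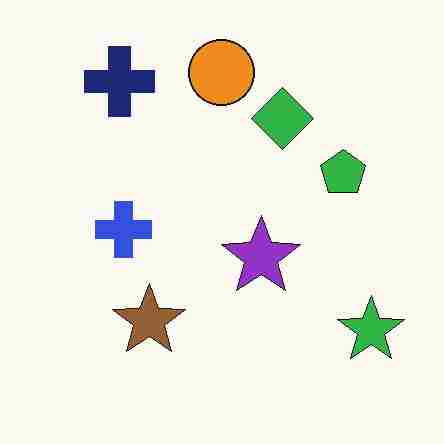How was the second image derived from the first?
This is the original image degraded with heavy JPEG compression.

Blocky 8×8 compression artifacts appear around shape edges and the flat background shows ringing — characteristic JPEG degradation.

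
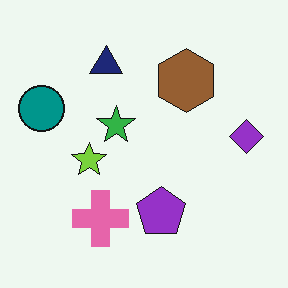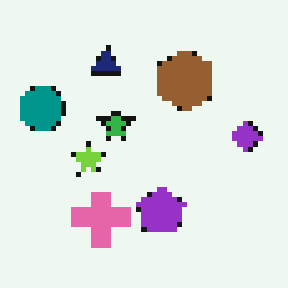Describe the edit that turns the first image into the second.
The image was mildly pixelated.

Shapes are reduced to large square blocks; fine edges and outlines are lost — a downscale-then-upscale (mosaic) effect.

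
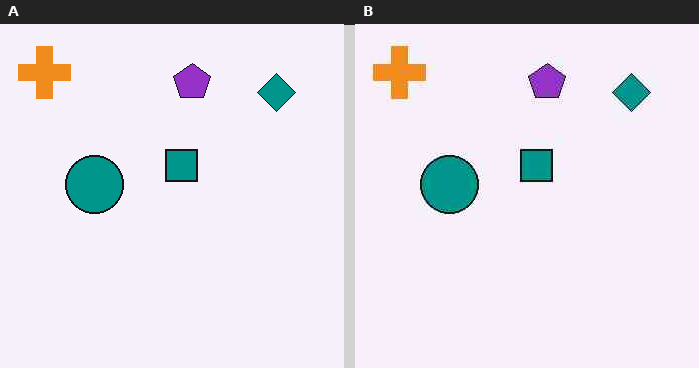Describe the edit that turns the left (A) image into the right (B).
JPEG-compressed with visible artifacts.

Blocky 8×8 compression artifacts appear around shape edges and the flat background shows ringing — characteristic JPEG degradation.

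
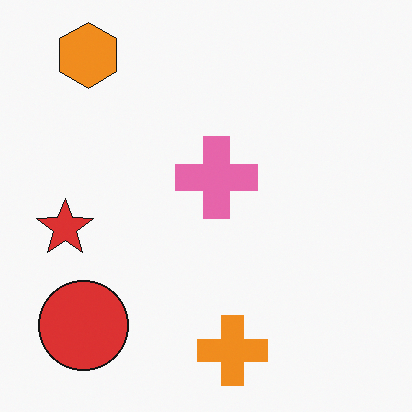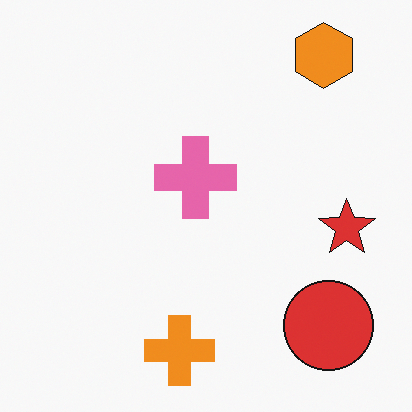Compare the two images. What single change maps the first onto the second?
The image was flipped horizontally (left ↔ right).

The red star is in the left of the first image and the right of the second — shapes on opposite sides of the vertical midline have swapped in a mirror flip.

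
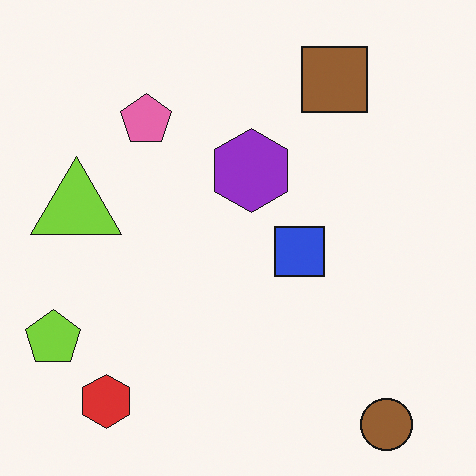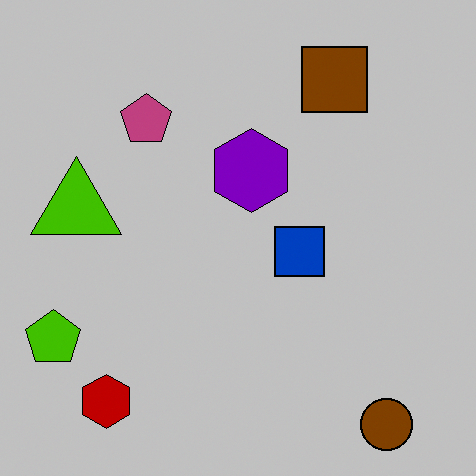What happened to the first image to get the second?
The image was aggressively posterized.

Each flat color has snapped to a coarser quantized level — most visibly, the near-white background has dropped to a flat grey.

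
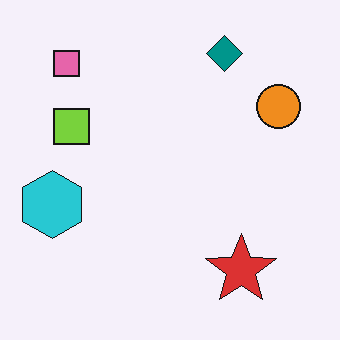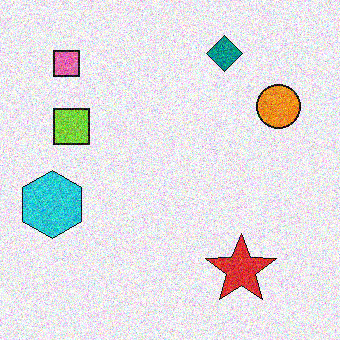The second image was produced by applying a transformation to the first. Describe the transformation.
This is the original image degraded with heavy additive noise.

Random speckle covers the whole image, including the flat background.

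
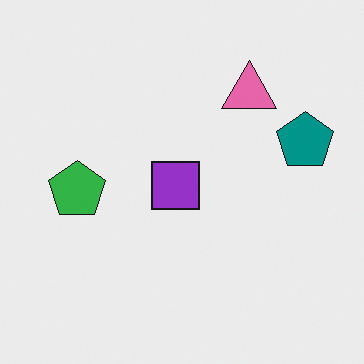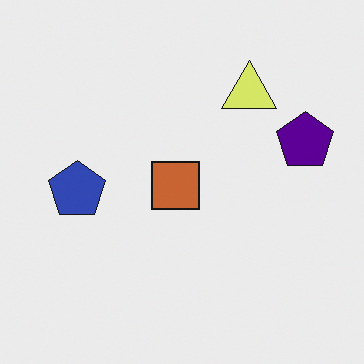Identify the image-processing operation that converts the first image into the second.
The transformation is: hue-shifted by a moderate amount.

Every shape's color has rotated by the same amount around the hue wheel — a uniform hue shift.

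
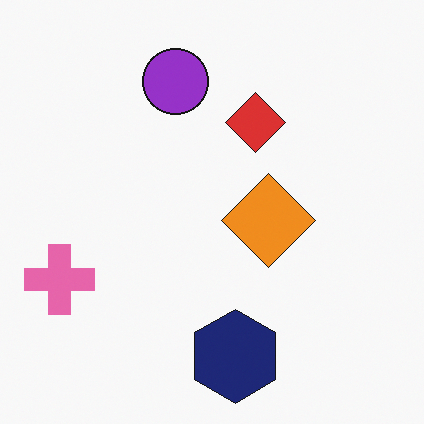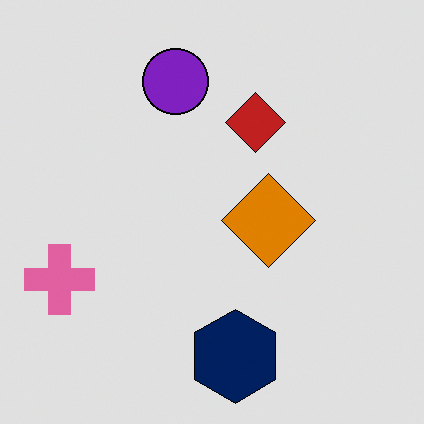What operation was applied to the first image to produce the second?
It was moderately posterized.

Each flat color has snapped to a coarser quantized level — most visibly, the near-white background has dropped to a flat grey.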